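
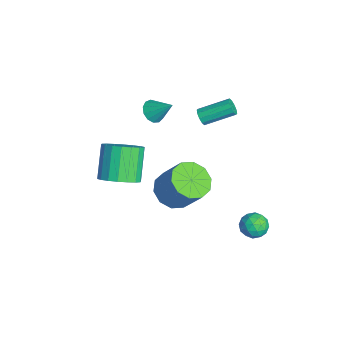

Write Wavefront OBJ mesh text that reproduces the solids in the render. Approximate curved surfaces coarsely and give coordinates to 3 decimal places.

v 2.277 -0.621 0.619
v 3.003 -1.419 0.584
v 3.849 -0.718 2.147
v 3.123 0.081 2.181
v 3.241 -0.909 0.226
v 4.087 -0.208 1.789
v 3.111 -0.288 0.018
v 3.957 0.413 1.581
v 2.662 0.206 0.04
v 3.508 0.907 1.602
v 2.066 0.384 0.282
v 2.912 1.085 1.845
v 1.551 0.178 0.653
v 2.397 0.879 2.216
v 1.313 -0.332 1.011
v 2.159 0.369 2.574
v 1.443 -0.953 1.219
v 2.289 -0.252 2.782
v 1.892 -1.447 1.198
v 2.738 -0.746 2.76
v 2.488 -1.625 0.955
v 3.334 -0.924 2.518
v -2.803 -0.652 1.982
v -2.455 -1.205 2.235
v -2.157 0.192 2.938
v -2.23 -1.053 1.948
v -2.187 -0.774 1.673
v -2.34 -0.456 1.495
v -2.64 -0.201 1.473
v -2.991 -0.089 1.612
v -3.283 -0.156 1.868
v -3.423 -0.38 2.161
v -3.366 -0.691 2.397
v -3.13 -0.99 2.501
v -2.79 -1.181 2.441
v 2.702 3.961 -2.32
v 3.292 3.768 -2.789
v 2.288 2.772 -2.351
v 2.878 2.579 -2.82
v 3.017 2.767 -2.077
v 3.272 3.501 -2.059
v 2.308 3.039 -3.081
v 2.563 3.773 -3.063
v 3.048 3.198 -3.26
v 3.486 3.029 -2.639
v 2.094 3.511 -2.501
v 2.532 3.342 -1.88
v 3.033 3.969 -2.552
v 2.547 2.571 -2.588
v 2.628 2.682 -2.151
v 2.975 2.568 -2.427
v 3.022 3.812 -2.123
v 3.369 3.698 -2.398
v 3.207 3.11 -1.98
v 2.211 2.842 -2.742
v 2.558 2.728 -3.017
v 2.605 3.972 -2.713
v 2.952 3.858 -2.989
v 2.373 3.43 -3.16
v 3.237 3.52 -3.104
v 2.993 2.821 -3.122
v 2.658 3.092 -3.276
v 2.809 3.523 -3.265
v 3.494 3.421 -2.74
v 3.251 2.722 -2.757
v 3.332 2.833 -2.321
v 3.483 3.264 -2.31
v 3.351 3.086 -3.016
v 2.329 3.818 -2.383
v 2.086 3.119 -2.4
v 2.097 3.276 -2.83
v 2.248 3.707 -2.819
v 2.587 3.719 -2.018
v 2.343 3.02 -2.036
v 2.771 3.017 -1.875
v 2.922 3.448 -1.864
v 2.229 3.454 -2.124
v 1.929 -3.177 1.583
v 2.734 -2.906 2.2
v 1.496 -2.492 3.634
v 0.691 -2.763 3.017
v 2.625 -2.503 1.989
v 1.386 -2.089 3.424
v 2.377 -2.234 1.698
v 1.139 -1.821 3.132
v 2.041 -2.152 1.384
v 0.803 -1.738 2.818
v 1.683 -2.273 1.109
v 0.444 -1.859 2.544
v 1.373 -2.573 0.928
v 0.135 -2.159 2.363
v 1.174 -2.992 0.877
v -0.065 -2.578 2.312
v 1.124 -3.448 0.966
v -0.114 -3.034 2.4
v 1.234 -3.851 1.176
v -0.005 -3.437 2.611
v 1.481 -4.119 1.468
v 0.243 -3.706 2.902
v 1.817 -4.202 1.782
v 0.579 -3.788 3.216
v 2.176 -4.081 2.056
v 0.937 -3.667 3.491
v 2.485 -3.781 2.237
v 1.247 -3.367 3.672
v 2.685 -3.362 2.288
v 1.446 -2.948 3.723
v -0.924 1.374 2.942
v -0.732 1.552 2.516
v -0.565 3.085 3.232
v -0.756 2.906 3.658
v -1.039 1.59 2.506
v -0.871 3.123 3.223
v -1.301 1.546 2.663
v -1.134 3.078 3.379
v -1.42 1.435 2.926
v -1.252 2.968 3.643
v -1.349 1.302 3.195
v -1.181 2.834 3.912
v -1.115 1.195 3.368
v -0.948 2.728 4.084
v -0.809 1.157 3.377
v -0.641 2.69 4.094
v -0.546 1.202 3.221
v -0.379 2.734 3.937
v -0.428 1.312 2.957
v -0.26 2.845 3.674
v -0.499 1.446 2.688
v -0.331 2.978 3.405
f 2 1 5
f 2 5 3
f 3 5 6
f 3 6 4
f 5 1 7
f 5 7 6
f 6 7 8
f 6 8 4
f 7 1 9
f 7 9 8
f 8 9 10
f 8 10 4
f 9 1 11
f 9 11 10
f 10 11 12
f 10 12 4
f 11 1 13
f 11 13 12
f 12 13 14
f 12 14 4
f 13 1 15
f 13 15 14
f 14 15 16
f 14 16 4
f 15 1 17
f 15 17 16
f 16 17 18
f 16 18 4
f 17 1 19
f 17 19 18
f 18 19 20
f 18 20 4
f 19 1 21
f 19 21 20
f 20 21 22
f 20 22 4
f 21 1 2
f 21 2 22
f 22 2 3
f 22 3 4
f 24 23 26
f 24 26 25
f 26 23 27
f 26 27 25
f 27 23 28
f 27 28 25
f 28 23 29
f 28 29 25
f 29 23 30
f 29 30 25
f 30 23 31
f 30 31 25
f 31 23 32
f 31 32 25
f 32 23 33
f 32 33 25
f 33 23 34
f 33 34 25
f 34 23 35
f 34 35 25
f 35 23 24
f 35 24 25
f 36 73 52
f 73 47 76
f 52 76 41
f 73 76 52
f 36 52 48
f 52 41 53
f 48 53 37
f 52 53 48
f 36 48 57
f 48 37 58
f 57 58 43
f 48 58 57
f 36 57 69
f 57 43 72
f 69 72 46
f 57 72 69
f 36 69 73
f 69 46 77
f 73 77 47
f 69 77 73
f 37 53 64
f 53 41 67
f 64 67 45
f 53 67 64
f 41 76 54
f 76 47 75
f 54 75 40
f 76 75 54
f 47 77 74
f 77 46 70
f 74 70 38
f 77 70 74
f 46 72 71
f 72 43 59
f 71 59 42
f 72 59 71
f 43 58 63
f 58 37 60
f 63 60 44
f 58 60 63
f 39 65 51
f 65 45 66
f 51 66 40
f 65 66 51
f 39 51 49
f 51 40 50
f 49 50 38
f 51 50 49
f 39 49 56
f 49 38 55
f 56 55 42
f 49 55 56
f 39 56 61
f 56 42 62
f 61 62 44
f 56 62 61
f 39 61 65
f 61 44 68
f 65 68 45
f 61 68 65
f 40 66 54
f 66 45 67
f 54 67 41
f 66 67 54
f 38 50 74
f 50 40 75
f 74 75 47
f 50 75 74
f 42 55 71
f 55 38 70
f 71 70 46
f 55 70 71
f 44 62 63
f 62 42 59
f 63 59 43
f 62 59 63
f 45 68 64
f 68 44 60
f 64 60 37
f 68 60 64
f 79 78 82
f 79 82 80
f 80 82 83
f 80 83 81
f 82 78 84
f 82 84 83
f 83 84 85
f 83 85 81
f 84 78 86
f 84 86 85
f 85 86 87
f 85 87 81
f 86 78 88
f 86 88 87
f 87 88 89
f 87 89 81
f 88 78 90
f 88 90 89
f 89 90 91
f 89 91 81
f 90 78 92
f 90 92 91
f 91 92 93
f 91 93 81
f 92 78 94
f 92 94 93
f 93 94 95
f 93 95 81
f 94 78 96
f 94 96 95
f 95 96 97
f 95 97 81
f 96 78 98
f 96 98 97
f 97 98 99
f 97 99 81
f 98 78 100
f 98 100 99
f 99 100 101
f 99 101 81
f 100 78 102
f 100 102 101
f 101 102 103
f 101 103 81
f 102 78 104
f 102 104 103
f 103 104 105
f 103 105 81
f 104 78 106
f 104 106 105
f 105 106 107
f 105 107 81
f 106 78 79
f 106 79 107
f 107 79 80
f 107 80 81
f 109 108 112
f 109 112 110
f 110 112 113
f 110 113 111
f 112 108 114
f 112 114 113
f 113 114 115
f 113 115 111
f 114 108 116
f 114 116 115
f 115 116 117
f 115 117 111
f 116 108 118
f 116 118 117
f 117 118 119
f 117 119 111
f 118 108 120
f 118 120 119
f 119 120 121
f 119 121 111
f 120 108 122
f 120 122 121
f 121 122 123
f 121 123 111
f 122 108 124
f 122 124 123
f 123 124 125
f 123 125 111
f 124 108 126
f 124 126 125
f 125 126 127
f 125 127 111
f 126 108 128
f 126 128 127
f 127 128 129
f 127 129 111
f 128 108 109
f 128 109 129
f 129 109 110
f 129 110 111



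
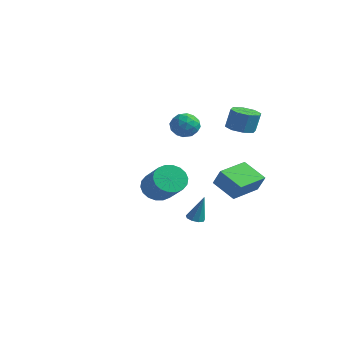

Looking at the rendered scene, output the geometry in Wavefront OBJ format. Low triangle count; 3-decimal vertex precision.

v 2.134 -3.637 -0.425
v 2.68 -3.749 -1.22
v 4.272 -4.294 -0.049
v 3.726 -4.183 0.745
v 2.745 -3.335 -1.116
v 4.337 -3.881 0.055
v 2.689 -2.981 -0.875
v 4.281 -3.527 0.296
v 2.524 -2.757 -0.545
v 4.116 -3.302 0.626
v 2.281 -2.707 -0.192
v 3.873 -3.253 0.979
v 2.009 -2.842 0.115
v 3.601 -3.387 1.286
v 1.762 -3.134 0.315
v 3.354 -3.679 1.486
v 1.588 -3.526 0.369
v 3.18 -4.071 1.54
v 1.523 -3.939 0.265
v 3.115 -4.485 1.436
v 1.579 -4.293 0.024
v 3.171 -4.839 1.195
v 1.744 -4.518 -0.306
v 3.336 -5.063 0.865
v 1.987 -4.567 -0.659
v 3.579 -5.113 0.512
v 2.259 -4.433 -0.966
v 3.851 -4.978 0.205
v 2.506 -4.141 -1.166
v 4.098 -4.686 0.005
v 3.001 1.148 -2.313
v 1.553 0.988 -1.456
v 2.891 3.137 -2.126
v 1.443 2.976 -1.269
v 3.637 1.084 -1.251
v 2.189 0.923 -0.394
v 3.527 3.072 -1.064
v 2.079 2.912 -0.207
v -3.381 4.002 1.1
v -2.447 3.874 1.182
v -3.613 2.526 1.438
v -2.679 2.398 1.52
v -3.143 2.921 2.158
v -3 3.832 1.95
v -3.06 2.568 0.67
v -2.917 3.479 0.462
v -2.249 2.987 0.917
v -2.3 3.206 1.836
v -3.76 3.194 0.784
v -3.811 3.413 1.703
v -2.894 4.067 1.112
v -3.166 2.333 1.508
v -3.439 2.64 1.883
v -2.89 2.565 1.932
v -3.219 4.043 1.563
v -2.67 3.968 1.611
v -3.079 3.408 2.184
v -3.39 2.432 1.009
v -2.841 2.357 1.057
v -3.17 3.835 0.688
v -2.621 3.76 0.737
v -2.981 2.992 0.436
v -2.228 3.471 1.004
v -2.364 2.604 1.202
v -2.589 2.703 0.703
v -2.504 3.239 0.58
v -2.258 3.599 1.544
v -2.394 2.732 1.743
v -2.667 3.039 2.118
v -2.583 3.575 1.995
v -2.142 3.078 1.388
v -3.666 3.668 0.877
v -3.802 2.801 1.076
v -3.477 2.825 0.625
v -3.393 3.361 0.502
v -3.696 3.796 1.418
v -3.832 2.929 1.616
v -3.556 3.161 2.04
v -3.471 3.697 1.917
v -3.918 3.322 1.232
v 1.851 2.778 2.307
v 2.578 2.283 2.282
v 2.776 2.507 3.567
v 2.049 3.002 3.593
v 2.703 2.931 2.149
v 2.901 3.155 3.435
v 2.329 3.49 2.109
v 2.527 3.714 3.395
v 1.675 3.631 2.185
v 1.873 3.856 3.471
v 1.124 3.273 2.333
v 1.322 3.497 3.618
v 0.999 2.625 2.465
v 1.197 2.849 3.751
v 1.373 2.066 2.505
v 1.571 2.29 3.791
v 2.027 1.924 2.429
v 2.225 2.149 3.715
v 0.993 0.195 -4.102
v 1.278 0.642 -4.248
v 1.427 0.465 -2.438
v 0.922 0.736 -4.171
v 0.6 0.577 -4.061
v 0.461 0.239 -3.97
v 0.572 -0.119 -3.941
v 0.879 -0.33 -3.987
v 1.24 -0.296 -4.087
v 1.486 -0.032 -4.193
v 1.501 0.339 -4.257
f 2 1 5
f 2 5 3
f 3 5 6
f 3 6 4
f 5 1 7
f 5 7 6
f 6 7 8
f 6 8 4
f 7 1 9
f 7 9 8
f 8 9 10
f 8 10 4
f 9 1 11
f 9 11 10
f 10 11 12
f 10 12 4
f 11 1 13
f 11 13 12
f 12 13 14
f 12 14 4
f 13 1 15
f 13 15 14
f 14 15 16
f 14 16 4
f 15 1 17
f 15 17 16
f 16 17 18
f 16 18 4
f 17 1 19
f 17 19 18
f 18 19 20
f 18 20 4
f 19 1 21
f 19 21 20
f 20 21 22
f 20 22 4
f 21 1 23
f 21 23 22
f 22 23 24
f 22 24 4
f 23 1 25
f 23 25 24
f 24 25 26
f 24 26 4
f 25 1 27
f 25 27 26
f 26 27 28
f 26 28 4
f 27 1 29
f 27 29 28
f 28 29 30
f 28 30 4
f 29 1 2
f 29 2 30
f 30 2 3
f 30 3 4
f 32 34 31
f 35 32 31
f 31 34 33
f 33 35 31
f 32 38 34
f 36 32 35
f 36 38 32
f 34 38 33
f 37 35 33
f 33 38 37
f 37 36 35
f 38 36 37
f 39 76 55
f 76 50 79
f 55 79 44
f 76 79 55
f 39 55 51
f 55 44 56
f 51 56 40
f 55 56 51
f 39 51 60
f 51 40 61
f 60 61 46
f 51 61 60
f 39 60 72
f 60 46 75
f 72 75 49
f 60 75 72
f 39 72 76
f 72 49 80
f 76 80 50
f 72 80 76
f 40 56 67
f 56 44 70
f 67 70 48
f 56 70 67
f 44 79 57
f 79 50 78
f 57 78 43
f 79 78 57
f 50 80 77
f 80 49 73
f 77 73 41
f 80 73 77
f 49 75 74
f 75 46 62
f 74 62 45
f 75 62 74
f 46 61 66
f 61 40 63
f 66 63 47
f 61 63 66
f 42 68 54
f 68 48 69
f 54 69 43
f 68 69 54
f 42 54 52
f 54 43 53
f 52 53 41
f 54 53 52
f 42 52 59
f 52 41 58
f 59 58 45
f 52 58 59
f 42 59 64
f 59 45 65
f 64 65 47
f 59 65 64
f 42 64 68
f 64 47 71
f 68 71 48
f 64 71 68
f 43 69 57
f 69 48 70
f 57 70 44
f 69 70 57
f 41 53 77
f 53 43 78
f 77 78 50
f 53 78 77
f 45 58 74
f 58 41 73
f 74 73 49
f 58 73 74
f 47 65 66
f 65 45 62
f 66 62 46
f 65 62 66
f 48 71 67
f 71 47 63
f 67 63 40
f 71 63 67
f 82 81 85
f 82 85 83
f 83 85 86
f 83 86 84
f 85 81 87
f 85 87 86
f 86 87 88
f 86 88 84
f 87 81 89
f 87 89 88
f 88 89 90
f 88 90 84
f 89 81 91
f 89 91 90
f 90 91 92
f 90 92 84
f 91 81 93
f 91 93 92
f 92 93 94
f 92 94 84
f 93 81 95
f 93 95 94
f 94 95 96
f 94 96 84
f 95 81 97
f 95 97 96
f 96 97 98
f 96 98 84
f 97 81 82
f 97 82 98
f 98 82 83
f 98 83 84
f 100 99 102
f 100 102 101
f 102 99 103
f 102 103 101
f 103 99 104
f 103 104 101
f 104 99 105
f 104 105 101
f 105 99 106
f 105 106 101
f 106 99 107
f 106 107 101
f 107 99 108
f 107 108 101
f 108 99 109
f 108 109 101
f 109 99 100
f 109 100 101



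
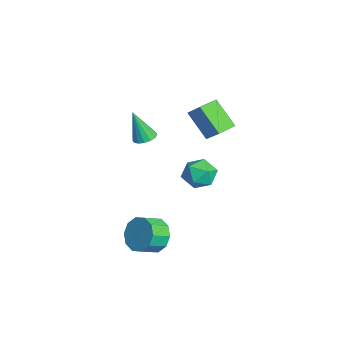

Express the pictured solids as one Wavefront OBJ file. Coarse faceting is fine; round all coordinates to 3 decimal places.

v 3.153 -2.839 -3.06
v 3.994 -2.847 -3.753
v 4.429 -3.79 -3.213
v 3.587 -3.781 -2.52
v 4.164 -2.466 -3.224
v 4.599 -3.409 -2.684
v 3.948 -2.228 -2.632
v 4.382 -3.17 -2.093
v 3.428 -2.222 -2.204
v 3.862 -3.165 -1.664
v 2.803 -2.452 -2.102
v 3.237 -3.395 -1.563
v 2.311 -2.83 -2.367
v 2.746 -3.773 -1.827
v 2.141 -3.211 -2.896
v 2.576 -4.154 -2.356
v 2.358 -3.45 -3.487
v 2.792 -4.392 -2.948
v 2.878 -3.455 -3.916
v 3.312 -4.398 -3.376
v 3.503 -3.225 -4.017
v 3.937 -4.168 -3.478
v -0.006 0.629 -1.559
v 0.959 0.526 -1.182
v -0.579 -0.426 -0.378
v 0.386 -0.529 -0.001
v -0.12 0.375 0.102
v 0.234 1.027 -0.627
v 0.146 -0.927 -0.933
v 0.5 -0.275 -1.662
v 1.053 -0.435 -0.795
v 0.889 0.369 -0.156
v -0.509 -0.269 -1.404
v -0.673 0.535 -0.765
v -2.165 0.753 2.923
v -1.217 1.227 3.912
v -1.07 1.537 1.498
v -0.122 2.011 2.488
v -1.578 -0.231 2.832
v -0.63 0.243 3.822
v -0.483 0.553 1.408
v 0.465 1.027 2.397
v -3.441 -2.182 -0.088
v -2.758 -2.331 -0.044
v -3.699 -2.798 1.828
v -2.786 -1.986 0.063
v -2.989 -1.693 0.13
v -3.313 -1.532 0.138
v -3.672 -1.544 0.086
v -3.968 -1.727 -0.013
v -4.123 -2.033 -0.132
v -4.096 -2.378 -0.24
v -3.892 -2.67 -0.306
v -3.568 -2.832 -0.315
v -3.21 -2.819 -0.262
v -2.913 -2.636 -0.163
f 2 1 5
f 2 5 3
f 3 5 6
f 3 6 4
f 5 1 7
f 5 7 6
f 6 7 8
f 6 8 4
f 7 1 9
f 7 9 8
f 8 9 10
f 8 10 4
f 9 1 11
f 9 11 10
f 10 11 12
f 10 12 4
f 11 1 13
f 11 13 12
f 12 13 14
f 12 14 4
f 13 1 15
f 13 15 14
f 14 15 16
f 14 16 4
f 15 1 17
f 15 17 16
f 16 17 18
f 16 18 4
f 17 1 19
f 17 19 18
f 18 19 20
f 18 20 4
f 19 1 21
f 19 21 20
f 20 21 22
f 20 22 4
f 21 1 2
f 21 2 22
f 22 2 3
f 22 3 4
f 23 34 28
f 23 28 24
f 23 24 30
f 23 30 33
f 23 33 34
f 24 28 32
f 28 34 27
f 34 33 25
f 33 30 29
f 30 24 31
f 26 32 27
f 26 27 25
f 26 25 29
f 26 29 31
f 26 31 32
f 27 32 28
f 25 27 34
f 29 25 33
f 31 29 30
f 32 31 24
f 36 38 35
f 39 36 35
f 35 38 37
f 37 39 35
f 36 42 38
f 40 36 39
f 40 42 36
f 38 42 37
f 41 39 37
f 37 42 41
f 41 40 39
f 42 40 41
f 44 43 46
f 44 46 45
f 46 43 47
f 46 47 45
f 47 43 48
f 47 48 45
f 48 43 49
f 48 49 45
f 49 43 50
f 49 50 45
f 50 43 51
f 50 51 45
f 51 43 52
f 51 52 45
f 52 43 53
f 52 53 45
f 53 43 54
f 53 54 45
f 54 43 55
f 54 55 45
f 55 43 56
f 55 56 45
f 56 43 44
f 56 44 45



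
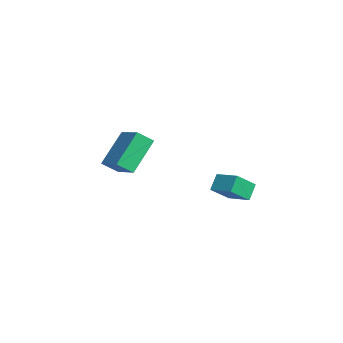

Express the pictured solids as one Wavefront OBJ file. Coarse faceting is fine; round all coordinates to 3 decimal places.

v 3.287 0.028 -3.512
v 2.852 0.487 -2.817
v 3.002 1.014 -4.342
v 2.567 1.473 -3.646
v 4.353 0.587 -3.214
v 3.918 1.046 -2.518
v 4.068 1.573 -4.043
v 3.633 2.032 -3.348
v -3.173 -1.225 -3.084
v -3.246 -2.011 -2.454
v -1.747 -0.915 -2.533
v -1.819 -1.701 -1.903
v -2.321 -2.499 -4.577
v -2.393 -3.285 -3.947
v -0.894 -2.189 -4.026
v -0.967 -2.975 -3.396
f 2 4 1
f 5 2 1
f 1 4 3
f 3 5 1
f 2 8 4
f 6 2 5
f 6 8 2
f 4 8 3
f 7 5 3
f 3 8 7
f 7 6 5
f 8 6 7
f 10 12 9
f 13 10 9
f 9 12 11
f 11 13 9
f 10 16 12
f 14 10 13
f 14 16 10
f 12 16 11
f 15 13 11
f 11 16 15
f 15 14 13
f 16 14 15



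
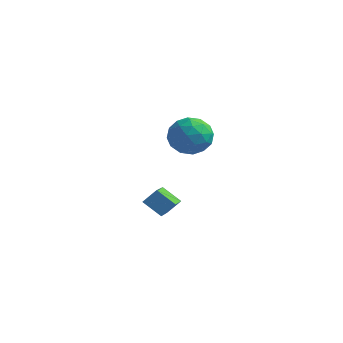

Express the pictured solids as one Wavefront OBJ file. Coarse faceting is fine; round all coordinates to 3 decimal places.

v 1.663 -4.501 1.378
v 0.721 -4.677 2.117
v 0.778 -2.774 0.66
v -0.164 -2.949 1.398
v 2.104 -3.991 2.062
v 1.162 -4.166 2.8
v 1.219 -2.263 1.343
v 0.277 -2.439 2.082
v -2.539 2.531 3.476
v -1.863 2.79 2.455
v -0.897 1.75 4.365
v -0.221 2.009 3.344
v -0.646 2.938 4.066
v -1.661 3.422 3.516
v -1.099 1.118 3.304
v -2.114 1.602 2.754
v -0.973 1.917 2.349
v -0.693 3.042 2.82
v -2.067 1.498 4
v -1.787 2.623 4.471
v -2.345 2.73 2.887
v -0.415 1.81 3.933
v -0.664 2.357 4.357
v -0.267 2.509 3.757
v -2.226 3.101 3.511
v -1.829 3.253 2.911
v -1.113 3.34 3.858
v -0.931 1.287 3.909
v -0.534 1.439 3.309
v -2.493 2.031 3.063
v -2.096 2.183 2.463
v -1.647 1.2 2.962
v -1.425 2.369 2.225
v -0.46 1.909 2.747
v -0.976 1.386 2.724
v -1.573 1.67 2.401
v -1.26 3.03 2.502
v -0.295 2.57 3.024
v -0.545 3.117 3.449
v -1.141 3.401 3.126
v -0.737 2.516 2.439
v -2.465 1.97 3.796
v -1.5 1.51 4.318
v -1.619 1.139 3.694
v -2.215 1.423 3.371
v -2.3 2.631 4.073
v -1.335 2.171 4.595
v -1.187 2.87 4.419
v -1.784 3.154 4.096
v -2.023 2.024 4.381
f 2 4 1
f 5 2 1
f 1 4 3
f 3 5 1
f 2 8 4
f 6 2 5
f 6 8 2
f 4 8 3
f 7 5 3
f 3 8 7
f 7 6 5
f 8 6 7
f 9 46 25
f 46 20 49
f 25 49 14
f 46 49 25
f 9 25 21
f 25 14 26
f 21 26 10
f 25 26 21
f 9 21 30
f 21 10 31
f 30 31 16
f 21 31 30
f 9 30 42
f 30 16 45
f 42 45 19
f 30 45 42
f 9 42 46
f 42 19 50
f 46 50 20
f 42 50 46
f 10 26 37
f 26 14 40
f 37 40 18
f 26 40 37
f 14 49 27
f 49 20 48
f 27 48 13
f 49 48 27
f 20 50 47
f 50 19 43
f 47 43 11
f 50 43 47
f 19 45 44
f 45 16 32
f 44 32 15
f 45 32 44
f 16 31 36
f 31 10 33
f 36 33 17
f 31 33 36
f 12 38 24
f 38 18 39
f 24 39 13
f 38 39 24
f 12 24 22
f 24 13 23
f 22 23 11
f 24 23 22
f 12 22 29
f 22 11 28
f 29 28 15
f 22 28 29
f 12 29 34
f 29 15 35
f 34 35 17
f 29 35 34
f 12 34 38
f 34 17 41
f 38 41 18
f 34 41 38
f 13 39 27
f 39 18 40
f 27 40 14
f 39 40 27
f 11 23 47
f 23 13 48
f 47 48 20
f 23 48 47
f 15 28 44
f 28 11 43
f 44 43 19
f 28 43 44
f 17 35 36
f 35 15 32
f 36 32 16
f 35 32 36
f 18 41 37
f 41 17 33
f 37 33 10
f 41 33 37



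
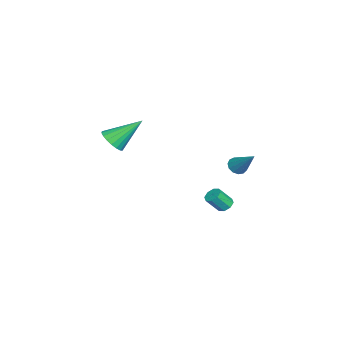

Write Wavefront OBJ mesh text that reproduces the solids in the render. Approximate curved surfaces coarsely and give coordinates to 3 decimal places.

v 2.276 2.367 3.119
v 2.675 2.45 2.764
v 3.124 3.253 4.281
v 2.48 2.682 2.73
v 2.22 2.813 2.819
v 1.978 2.803 3.004
v 1.831 2.654 3.224
v 1.825 2.414 3.412
v 1.962 2.16 3.506
v 2.199 1.971 3.477
v 2.46 1.908 3.335
v 2.663 1.99 3.124
v 2.743 2.193 2.911
v -2.116 -4.538 2.091
v -1.657 -4.914 2.657
v -2.564 -3.042 3.449
v -1.418 -4.693 2.493
v -1.317 -4.442 2.248
v -1.374 -4.209 1.973
v -1.578 -4.041 1.721
v -1.889 -3.972 1.543
v -2.244 -4.015 1.472
v -2.574 -4.162 1.525
v -2.814 -4.383 1.689
v -2.915 -4.635 1.933
v -2.857 -4.867 2.209
v -2.653 -5.035 2.461
v -2.343 -5.104 2.639
v -1.987 -5.061 2.709
v 0.479 1.615 -0.695
v 0.883 1.902 -0.626
v 1.184 1.271 0.224
v 0.781 0.985 0.155
v 0.58 2.025 -0.427
v 0.882 1.395 0.423
v 0.218 1.908 -0.385
v 0.52 1.278 0.465
v 0.009 1.62 -0.525
v 0.31 0.99 0.325
v 0.076 1.329 -0.764
v 0.377 0.698 0.086
v 0.378 1.205 -0.963
v 0.68 0.575 -0.113
v 0.74 1.322 -1.005
v 1.042 0.692 -0.155
v 0.95 1.61 -0.865
v 1.251 0.98 -0.015
f 2 1 4
f 2 4 3
f 4 1 5
f 4 5 3
f 5 1 6
f 5 6 3
f 6 1 7
f 6 7 3
f 7 1 8
f 7 8 3
f 8 1 9
f 8 9 3
f 9 1 10
f 9 10 3
f 10 1 11
f 10 11 3
f 11 1 12
f 11 12 3
f 12 1 13
f 12 13 3
f 13 1 2
f 13 2 3
f 15 14 17
f 15 17 16
f 17 14 18
f 17 18 16
f 18 14 19
f 18 19 16
f 19 14 20
f 19 20 16
f 20 14 21
f 20 21 16
f 21 14 22
f 21 22 16
f 22 14 23
f 22 23 16
f 23 14 24
f 23 24 16
f 24 14 25
f 24 25 16
f 25 14 26
f 25 26 16
f 26 14 27
f 26 27 16
f 27 14 28
f 27 28 16
f 28 14 29
f 28 29 16
f 29 14 15
f 29 15 16
f 31 30 34
f 31 34 32
f 32 34 35
f 32 35 33
f 34 30 36
f 34 36 35
f 35 36 37
f 35 37 33
f 36 30 38
f 36 38 37
f 37 38 39
f 37 39 33
f 38 30 40
f 38 40 39
f 39 40 41
f 39 41 33
f 40 30 42
f 40 42 41
f 41 42 43
f 41 43 33
f 42 30 44
f 42 44 43
f 43 44 45
f 43 45 33
f 44 30 46
f 44 46 45
f 45 46 47
f 45 47 33
f 46 30 31
f 46 31 47
f 47 31 32
f 47 32 33



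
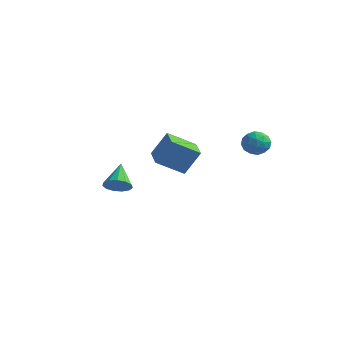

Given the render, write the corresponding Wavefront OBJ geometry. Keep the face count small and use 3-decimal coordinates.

v 3.028 1.163 1.644
v 3.495 1.154 2.227
v 2.425 0.226 2.113
v 2.892 0.217 2.696
v 2.411 0.782 2.611
v 2.784 1.361 2.322
v 3.136 0.019 2.018
v 3.509 0.598 1.729
v 3.562 0.447 2.458
v 3.114 0.919 2.824
v 2.806 0.461 1.516
v 2.358 0.933 1.882
v 3.314 1.24 1.895
v 2.606 0.14 2.445
v 2.323 0.472 2.396
v 2.598 0.466 2.738
v 2.896 1.362 1.95
v 3.171 1.357 2.293
v 2.534 1.139 2.518
v 2.749 0.023 2.047
v 3.024 0.018 2.39
v 3.322 0.914 1.602
v 3.597 0.908 1.944
v 3.386 0.241 1.822
v 3.628 0.82 2.373
v 3.274 0.269 2.648
v 3.417 0.153 2.25
v 3.636 0.493 2.08
v 3.365 1.097 2.588
v 3.011 0.547 2.864
v 2.728 0.879 2.814
v 2.947 1.219 2.644
v 3.404 0.682 2.724
v 2.909 0.833 1.476
v 2.555 0.283 1.752
v 2.973 0.161 1.696
v 3.192 0.501 1.526
v 2.646 1.111 1.692
v 2.292 0.56 1.967
v 2.284 0.887 2.26
v 2.503 1.227 2.09
v 2.516 0.698 1.616
v -3.644 -1.543 -1.755
v -2.962 -1.313 -1.546
v -4.296 -0.477 -0.805
v -3.069 -1.079 -1.881
v -3.358 -0.993 -2.177
v -3.738 -1.081 -2.338
v -4.089 -1.316 -2.315
v -4.298 -1.624 -2.114
v -4.299 -1.905 -1.798
v -4.093 -2.072 -1.47
v -3.744 -2.071 -1.231
v -3.363 -1.902 -1.159
v -3.071 -1.619 -1.277
v 1.385 -2.734 0.95
v 0.443 -3.706 1.765
v 0.359 -1.768 0.916
v -0.583 -2.74 1.731
v 1.883 -2.16 2.209
v 0.941 -3.132 3.024
v 0.857 -1.194 2.175
v -0.085 -2.166 2.99
f 1 38 17
f 38 12 41
f 17 41 6
f 38 41 17
f 1 17 13
f 17 6 18
f 13 18 2
f 17 18 13
f 1 13 22
f 13 2 23
f 22 23 8
f 13 23 22
f 1 22 34
f 22 8 37
f 34 37 11
f 22 37 34
f 1 34 38
f 34 11 42
f 38 42 12
f 34 42 38
f 2 18 29
f 18 6 32
f 29 32 10
f 18 32 29
f 6 41 19
f 41 12 40
f 19 40 5
f 41 40 19
f 12 42 39
f 42 11 35
f 39 35 3
f 42 35 39
f 11 37 36
f 37 8 24
f 36 24 7
f 37 24 36
f 8 23 28
f 23 2 25
f 28 25 9
f 23 25 28
f 4 30 16
f 30 10 31
f 16 31 5
f 30 31 16
f 4 16 14
f 16 5 15
f 14 15 3
f 16 15 14
f 4 14 21
f 14 3 20
f 21 20 7
f 14 20 21
f 4 21 26
f 21 7 27
f 26 27 9
f 21 27 26
f 4 26 30
f 26 9 33
f 30 33 10
f 26 33 30
f 5 31 19
f 31 10 32
f 19 32 6
f 31 32 19
f 3 15 39
f 15 5 40
f 39 40 12
f 15 40 39
f 7 20 36
f 20 3 35
f 36 35 11
f 20 35 36
f 9 27 28
f 27 7 24
f 28 24 8
f 27 24 28
f 10 33 29
f 33 9 25
f 29 25 2
f 33 25 29
f 44 43 46
f 44 46 45
f 46 43 47
f 46 47 45
f 47 43 48
f 47 48 45
f 48 43 49
f 48 49 45
f 49 43 50
f 49 50 45
f 50 43 51
f 50 51 45
f 51 43 52
f 51 52 45
f 52 43 53
f 52 53 45
f 53 43 54
f 53 54 45
f 54 43 55
f 54 55 45
f 55 43 44
f 55 44 45
f 57 59 56
f 60 57 56
f 56 59 58
f 58 60 56
f 57 63 59
f 61 57 60
f 61 63 57
f 59 63 58
f 62 60 58
f 58 63 62
f 62 61 60
f 63 61 62



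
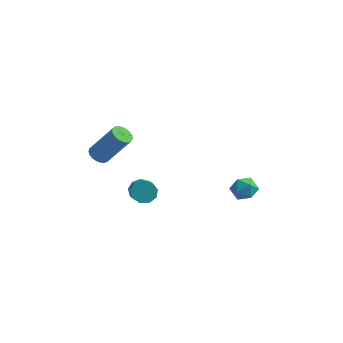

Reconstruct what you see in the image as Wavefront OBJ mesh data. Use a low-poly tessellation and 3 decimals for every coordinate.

v -1.593 -2.606 2.773
v -1.133 -2.405 2.427
v 0.093 -2.153 4.2
v -0.367 -2.354 4.547
v -1.255 -2.19 2.481
v -0.03 -1.938 4.255
v -1.437 -2.047 2.586
v -0.212 -1.795 4.359
v -1.645 -2 2.723
v -0.42 -1.748 4.497
v -1.844 -2.059 2.869
v -0.619 -1.807 4.643
v -2 -2.212 2.999
v -0.775 -1.96 4.772
v -2.085 -2.433 3.089
v -0.86 -2.181 4.862
v -2.085 -2.684 3.125
v -0.86 -2.432 4.898
v -2 -2.921 3.1
v -0.775 -2.67 4.873
v -1.845 -3.105 3.018
v -0.619 -2.853 4.792
v -1.646 -3.201 2.895
v -0.42 -2.95 4.668
v -1.437 -3.195 2.75
v -0.212 -2.943 4.523
v -1.256 -3.087 2.609
v -0.031 -2.835 4.382
v -1.133 -2.896 2.497
v 0.092 -2.644 4.27
v -1.089 -2.655 2.432
v 0.136 -2.403 4.206
v -1.445 1.892 -3.181
v -0.807 2.049 -3.499
v -0.077 0.905 -2.597
v -0.715 0.748 -2.279
v -0.869 2.331 -3.091
v -0.138 1.186 -2.19
v -1.2 2.408 -2.726
v -0.469 1.263 -1.824
v -1.646 2.243 -2.573
v -0.915 1.098 -1.671
v -1.998 1.914 -2.705
v -1.267 0.77 -1.803
v -2.092 1.575 -3.059
v -1.361 0.431 -2.158
v -1.883 1.385 -3.471
v -1.152 0.24 -2.569
v -1.469 1.431 -3.746
v -0.738 0.287 -2.845
v -1.045 1.694 -3.758
v -0.314 0.549 -2.856
v 3.25 3.992 -2.275
v 3.93 4.231 -2.689
v 3.75 2.749 -2.171
v 4.43 2.988 -2.585
v 4.29 3.273 -1.818
v 3.981 4.041 -1.882
v 3.699 2.939 -2.978
v 3.39 3.707 -3.042
v 4.207 3.58 -3.124
v 4.572 3.786 -2.406
v 3.108 3.194 -2.454
v 3.473 3.4 -1.736
f 2 1 5
f 2 5 3
f 3 5 6
f 3 6 4
f 5 1 7
f 5 7 6
f 6 7 8
f 6 8 4
f 7 1 9
f 7 9 8
f 8 9 10
f 8 10 4
f 9 1 11
f 9 11 10
f 10 11 12
f 10 12 4
f 11 1 13
f 11 13 12
f 12 13 14
f 12 14 4
f 13 1 15
f 13 15 14
f 14 15 16
f 14 16 4
f 15 1 17
f 15 17 16
f 16 17 18
f 16 18 4
f 17 1 19
f 17 19 18
f 18 19 20
f 18 20 4
f 19 1 21
f 19 21 20
f 20 21 22
f 20 22 4
f 21 1 23
f 21 23 22
f 22 23 24
f 22 24 4
f 23 1 25
f 23 25 24
f 24 25 26
f 24 26 4
f 25 1 27
f 25 27 26
f 26 27 28
f 26 28 4
f 27 1 29
f 27 29 28
f 28 29 30
f 28 30 4
f 29 1 31
f 29 31 30
f 30 31 32
f 30 32 4
f 31 1 2
f 31 2 32
f 32 2 3
f 32 3 4
f 34 33 37
f 34 37 35
f 35 37 38
f 35 38 36
f 37 33 39
f 37 39 38
f 38 39 40
f 38 40 36
f 39 33 41
f 39 41 40
f 40 41 42
f 40 42 36
f 41 33 43
f 41 43 42
f 42 43 44
f 42 44 36
f 43 33 45
f 43 45 44
f 44 45 46
f 44 46 36
f 45 33 47
f 45 47 46
f 46 47 48
f 46 48 36
f 47 33 49
f 47 49 48
f 48 49 50
f 48 50 36
f 49 33 51
f 49 51 50
f 50 51 52
f 50 52 36
f 51 33 34
f 51 34 52
f 52 34 35
f 52 35 36
f 53 64 58
f 53 58 54
f 53 54 60
f 53 60 63
f 53 63 64
f 54 58 62
f 58 64 57
f 64 63 55
f 63 60 59
f 60 54 61
f 56 62 57
f 56 57 55
f 56 55 59
f 56 59 61
f 56 61 62
f 57 62 58
f 55 57 64
f 59 55 63
f 61 59 60
f 62 61 54



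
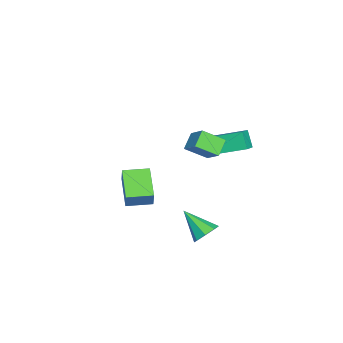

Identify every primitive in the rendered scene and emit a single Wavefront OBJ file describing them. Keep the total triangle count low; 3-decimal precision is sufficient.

v -2.538 -3.987 -2.7
v -2.048 -3.814 -1.652
v -3.064 -2.636 -2.678
v -2.574 -2.463 -1.63
v -0.906 -3.337 -3.57
v -0.416 -3.164 -2.522
v -1.432 -1.986 -3.548
v -0.942 -1.813 -2.5
v 1.934 0.47 3.426
v 1.121 0.627 4.038
v 1.618 1.566 2.723
v 0.804 1.724 3.335
v 2.676 1.196 4.225
v 1.862 1.354 4.837
v 2.359 2.293 3.522
v 1.546 2.45 4.134
v -1.108 0.66 2.198
v -1.173 2.704 2.983
v -1.863 0.771 1.847
v -1.928 2.815 2.632
v -0.632 1.025 1.288
v -0.697 3.069 2.073
v -1.387 1.136 0.937
v -1.452 3.18 1.722
v 2.409 1.736 -2.367
v 3.046 1.815 -1.925
v 1.811 0.424 -1.273
v 2.599 2.168 -1.746
v 2.04 2.268 -1.931
v 1.697 2.056 -2.372
v 1.771 1.657 -2.81
v 2.218 1.304 -2.989
v 2.777 1.204 -2.803
v 3.12 1.416 -2.363
f 2 4 1
f 5 2 1
f 1 4 3
f 3 5 1
f 2 8 4
f 6 2 5
f 6 8 2
f 4 8 3
f 7 5 3
f 3 8 7
f 7 6 5
f 8 6 7
f 10 12 9
f 13 10 9
f 9 12 11
f 11 13 9
f 10 16 12
f 14 10 13
f 14 16 10
f 12 16 11
f 15 13 11
f 11 16 15
f 15 14 13
f 16 14 15
f 18 20 17
f 21 18 17
f 17 20 19
f 19 21 17
f 18 24 20
f 22 18 21
f 22 24 18
f 20 24 19
f 23 21 19
f 19 24 23
f 23 22 21
f 24 22 23
f 26 25 28
f 26 28 27
f 28 25 29
f 28 29 27
f 29 25 30
f 29 30 27
f 30 25 31
f 30 31 27
f 31 25 32
f 31 32 27
f 32 25 33
f 32 33 27
f 33 25 34
f 33 34 27
f 34 25 26
f 34 26 27



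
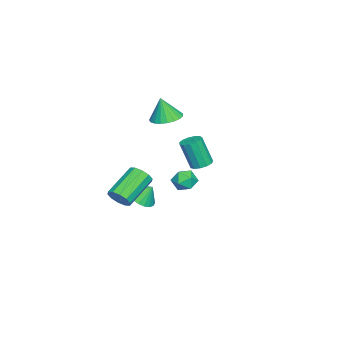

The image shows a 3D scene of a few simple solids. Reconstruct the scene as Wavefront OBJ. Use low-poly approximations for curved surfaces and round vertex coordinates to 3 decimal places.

v -4.548 -0.761 -2.762
v -3.976 -0.122 -2.672
v -3.524 -1.698 -2.628
v -2.952 -1.059 -2.538
v -3.532 -1.208 -1.918
v -4.165 -0.629 -2.001
v -3.335 -1.191 -3.299
v -3.968 -0.612 -3.382
v -3.226 -0.388 -3.004
v -3.348 -0.399 -2.151
v -4.152 -1.421 -3.149
v -4.274 -1.432 -2.296
v 4.025 -2.427 -0.213
v 4.452 -1.855 0.077
v 2.722 -1.122 1.182
v 2.295 -1.693 0.893
v 4.257 -1.702 -0.33
v 2.528 -0.968 0.775
v 3.974 -1.826 -0.691
v 2.244 -1.092 0.414
v 3.71 -2.179 -0.87
v 1.98 -1.446 0.235
v 3.566 -2.627 -0.798
v 1.836 -1.893 0.308
v 3.598 -2.998 -0.502
v 1.868 -2.265 0.603
v 3.792 -3.152 -0.095
v 2.063 -2.418 1.01
v 4.076 -3.028 0.266
v 2.346 -2.294 1.371
v 4.34 -2.674 0.445
v 2.61 -1.941 1.55
v 4.484 -2.227 0.372
v 2.754 -1.493 1.478
v 2.208 1.722 2.169
v 2.679 2.157 2.324
v 2.682 1.534 4.066
v 2.212 1.098 3.911
v 2.354 2.328 2.386
v 2.358 1.705 4.127
v 1.983 2.305 2.378
v 1.986 1.682 4.12
v 1.683 2.098 2.305
v 1.687 1.475 4.047
v 1.55 1.771 2.188
v 1.554 1.148 3.93
v 1.626 1.428 2.065
v 1.63 0.805 3.807
v 1.887 1.178 1.975
v 1.89 0.555 3.717
v 2.25 1.101 1.947
v 2.253 0.478 3.689
v 2.599 1.221 1.989
v 2.603 0.598 3.731
v 2.825 1.5 2.088
v 2.828 0.877 3.83
v 2.854 1.849 2.213
v 2.858 1.226 3.955
v 0.038 -2.399 -2.161
v 0.859 -1.974 -2.486
v 0.022 -1.721 -1.319
v 0.571 -1.753 -2.67
v 0.19 -1.643 -2.766
v -0.217 -1.664 -2.757
v -0.58 -1.812 -2.645
v -0.836 -2.061 -2.449
v -0.941 -2.369 -2.203
v -0.876 -2.682 -1.95
v -0.654 -2.946 -1.733
v -0.312 -3.115 -1.591
v 0.091 -3.16 -1.546
v 0.484 -3.074 -1.608
v 0.8 -2.871 -1.766
v 0.985 -2.586 -1.991
v 1.006 -2.269 -2.246
v -3.937 -2.071 2.328
v -3.039 -2.515 2.202
v -3.883 -2.409 3.892
v -2.929 -2.118 2.283
v -2.994 -1.713 2.373
v -3.222 -1.37 2.455
v -3.573 -1.148 2.515
v -3.987 -1.086 2.543
v -4.393 -1.194 2.534
v -4.72 -1.454 2.489
v -4.911 -1.82 2.416
v -4.934 -2.23 2.329
v -4.785 -2.613 2.241
v -4.489 -2.902 2.168
v -4.097 -3.047 2.123
v -3.678 -3.024 2.114
v -3.304 -2.836 2.142
f 1 12 6
f 1 6 2
f 1 2 8
f 1 8 11
f 1 11 12
f 2 6 10
f 6 12 5
f 12 11 3
f 11 8 7
f 8 2 9
f 4 10 5
f 4 5 3
f 4 3 7
f 4 7 9
f 4 9 10
f 5 10 6
f 3 5 12
f 7 3 11
f 9 7 8
f 10 9 2
f 14 13 17
f 14 17 15
f 15 17 18
f 15 18 16
f 17 13 19
f 17 19 18
f 18 19 20
f 18 20 16
f 19 13 21
f 19 21 20
f 20 21 22
f 20 22 16
f 21 13 23
f 21 23 22
f 22 23 24
f 22 24 16
f 23 13 25
f 23 25 24
f 24 25 26
f 24 26 16
f 25 13 27
f 25 27 26
f 26 27 28
f 26 28 16
f 27 13 29
f 27 29 28
f 28 29 30
f 28 30 16
f 29 13 31
f 29 31 30
f 30 31 32
f 30 32 16
f 31 13 33
f 31 33 32
f 32 33 34
f 32 34 16
f 33 13 14
f 33 14 34
f 34 14 15
f 34 15 16
f 36 35 39
f 36 39 37
f 37 39 40
f 37 40 38
f 39 35 41
f 39 41 40
f 40 41 42
f 40 42 38
f 41 35 43
f 41 43 42
f 42 43 44
f 42 44 38
f 43 35 45
f 43 45 44
f 44 45 46
f 44 46 38
f 45 35 47
f 45 47 46
f 46 47 48
f 46 48 38
f 47 35 49
f 47 49 48
f 48 49 50
f 48 50 38
f 49 35 51
f 49 51 50
f 50 51 52
f 50 52 38
f 51 35 53
f 51 53 52
f 52 53 54
f 52 54 38
f 53 35 55
f 53 55 54
f 54 55 56
f 54 56 38
f 55 35 57
f 55 57 56
f 56 57 58
f 56 58 38
f 57 35 36
f 57 36 58
f 58 36 37
f 58 37 38
f 60 59 62
f 60 62 61
f 62 59 63
f 62 63 61
f 63 59 64
f 63 64 61
f 64 59 65
f 64 65 61
f 65 59 66
f 65 66 61
f 66 59 67
f 66 67 61
f 67 59 68
f 67 68 61
f 68 59 69
f 68 69 61
f 69 59 70
f 69 70 61
f 70 59 71
f 70 71 61
f 71 59 72
f 71 72 61
f 72 59 73
f 72 73 61
f 73 59 74
f 73 74 61
f 74 59 75
f 74 75 61
f 75 59 60
f 75 60 61
f 77 76 79
f 77 79 78
f 79 76 80
f 79 80 78
f 80 76 81
f 80 81 78
f 81 76 82
f 81 82 78
f 82 76 83
f 82 83 78
f 83 76 84
f 83 84 78
f 84 76 85
f 84 85 78
f 85 76 86
f 85 86 78
f 86 76 87
f 86 87 78
f 87 76 88
f 87 88 78
f 88 76 89
f 88 89 78
f 89 76 90
f 89 90 78
f 90 76 91
f 90 91 78
f 91 76 92
f 91 92 78
f 92 76 77
f 92 77 78



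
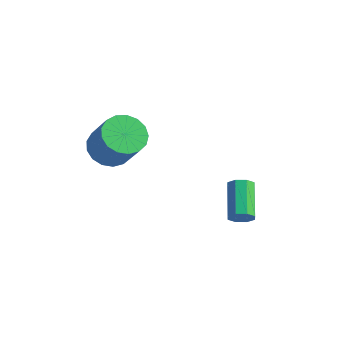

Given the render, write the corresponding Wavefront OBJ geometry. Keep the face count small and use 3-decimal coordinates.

v 1.134 1.081 -3.973
v 1.455 1.012 -3.484
v 0.528 2.27 -2.697
v 0.206 2.339 -3.187
v 1.632 1.318 -3.765
v 0.705 2.576 -2.978
v 1.517 1.485 -4.168
v 0.59 2.743 -3.382
v 1.177 1.415 -4.457
v 0.25 2.674 -3.671
v 0.812 1.15 -4.463
v -0.115 2.408 -3.676
v 0.635 0.844 -4.182
v -0.292 2.102 -3.395
v 0.75 0.677 -3.778
v -0.177 1.935 -2.992
v 1.09 0.746 -3.489
v 0.163 2.005 -2.703
v -3.313 -1.699 0.115
v -2.53 -1.364 -0.35
v -1.504 -1.666 1.16
v -2.287 -2.001 1.625
v -2.712 -0.986 -0.151
v -1.686 -1.288 1.359
v -3.031 -0.771 0.109
v -2.005 -1.073 1.618
v -3.414 -0.769 0.37
v -2.388 -1.071 1.88
v -3.775 -0.979 0.573
v -2.749 -1.281 2.083
v -4.03 -1.355 0.671
v -3.004 -1.657 2.181
v -4.12 -1.809 0.642
v -3.094 -2.111 2.151
v -4.026 -2.238 0.492
v -3 -2.54 2.001
v -3.768 -2.544 0.256
v -2.742 -2.846 1.765
v -3.406 -2.656 -0.013
v -2.38 -2.958 1.497
v -3.023 -2.549 -0.252
v -1.997 -2.851 1.258
v -2.706 -2.247 -0.407
v -1.68 -2.549 1.103
v -2.528 -1.819 -0.442
v -1.502 -2.121 1.067
f 2 1 5
f 2 5 3
f 3 5 6
f 3 6 4
f 5 1 7
f 5 7 6
f 6 7 8
f 6 8 4
f 7 1 9
f 7 9 8
f 8 9 10
f 8 10 4
f 9 1 11
f 9 11 10
f 10 11 12
f 10 12 4
f 11 1 13
f 11 13 12
f 12 13 14
f 12 14 4
f 13 1 15
f 13 15 14
f 14 15 16
f 14 16 4
f 15 1 17
f 15 17 16
f 16 17 18
f 16 18 4
f 17 1 2
f 17 2 18
f 18 2 3
f 18 3 4
f 20 19 23
f 20 23 21
f 21 23 24
f 21 24 22
f 23 19 25
f 23 25 24
f 24 25 26
f 24 26 22
f 25 19 27
f 25 27 26
f 26 27 28
f 26 28 22
f 27 19 29
f 27 29 28
f 28 29 30
f 28 30 22
f 29 19 31
f 29 31 30
f 30 31 32
f 30 32 22
f 31 19 33
f 31 33 32
f 32 33 34
f 32 34 22
f 33 19 35
f 33 35 34
f 34 35 36
f 34 36 22
f 35 19 37
f 35 37 36
f 36 37 38
f 36 38 22
f 37 19 39
f 37 39 38
f 38 39 40
f 38 40 22
f 39 19 41
f 39 41 40
f 40 41 42
f 40 42 22
f 41 19 43
f 41 43 42
f 42 43 44
f 42 44 22
f 43 19 45
f 43 45 44
f 44 45 46
f 44 46 22
f 45 19 20
f 45 20 46
f 46 20 21
f 46 21 22



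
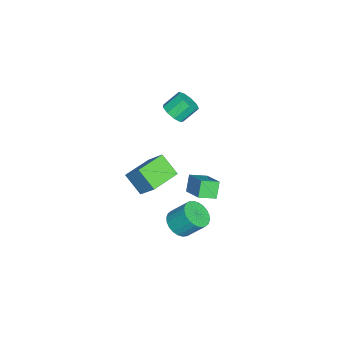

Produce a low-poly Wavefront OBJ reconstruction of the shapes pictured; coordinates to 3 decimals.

v -1.31 1.794 0.894
v -0.243 2.64 1.612
v -1.747 2.621 0.569
v -0.68 3.467 1.288
v -0.74 1.773 0.072
v 0.327 2.619 0.791
v -1.177 2.6 -0.252
v -0.11 3.446 0.466
v -1.195 1.312 -3.197
v -0.361 1.178 -3.101
v -0.331 2.113 -2.047
v -1.165 2.248 -2.143
v -0.362 1.426 -3.321
v -0.332 2.361 -2.267
v -0.489 1.656 -3.523
v -0.459 2.592 -2.468
v -0.724 1.835 -3.674
v -0.694 2.771 -2.62
v -1.031 1.933 -3.753
v -1.001 2.869 -2.699
v -1.362 1.938 -3.748
v -1.332 2.873 -2.693
v -1.668 1.847 -3.658
v -1.639 2.782 -2.604
v -1.902 1.674 -3.499
v -1.873 2.61 -2.444
v -2.029 1.447 -3.293
v -1.999 2.382 -2.239
v -2.028 1.199 -3.073
v -1.998 2.134 -2.019
v -1.901 0.968 -2.872
v -1.871 1.904 -1.817
v -1.666 0.789 -2.72
v -1.636 1.725 -1.666
v -1.359 0.691 -2.641
v -1.329 1.627 -1.587
v -1.028 0.687 -2.647
v -0.998 1.622 -1.592
v -0.721 0.778 -2.736
v -0.692 1.713 -1.682
v -0.487 0.95 -2.896
v -0.458 1.886 -1.841
v -1.333 -0.731 -1.316
v -1.828 -1.645 -0.379
v -2.849 0.123 -1.285
v -3.344 -0.792 -0.348
v -0.836 0.112 -0.232
v -1.331 -0.803 0.705
v -2.352 0.965 -0.201
v -2.847 0.051 0.736
v -3.705 0.413 3.425
v -3.045 0.622 3.623
v -3.495 1.315 4.393
v -4.155 1.107 4.195
v -3.212 0.913 3.263
v -3.663 1.606 4.033
v -3.61 0.97 2.979
v -4.061 1.664 3.749
v -4.052 0.767 2.903
v -4.503 1.46 3.673
v -4.332 0.398 3.072
v -4.782 1.092 3.842
v -4.318 0.036 3.406
v -4.768 0.73 4.176
v -4.017 -0.149 3.749
v -4.468 0.545 4.519
v -3.57 -0.071 3.94
v -4.021 0.622 4.71
v -3.186 0.233 3.891
v -3.637 0.927 4.661
f 2 4 1
f 5 2 1
f 1 4 3
f 3 5 1
f 2 8 4
f 6 2 5
f 6 8 2
f 4 8 3
f 7 5 3
f 3 8 7
f 7 6 5
f 8 6 7
f 10 9 13
f 10 13 11
f 11 13 14
f 11 14 12
f 13 9 15
f 13 15 14
f 14 15 16
f 14 16 12
f 15 9 17
f 15 17 16
f 16 17 18
f 16 18 12
f 17 9 19
f 17 19 18
f 18 19 20
f 18 20 12
f 19 9 21
f 19 21 20
f 20 21 22
f 20 22 12
f 21 9 23
f 21 23 22
f 22 23 24
f 22 24 12
f 23 9 25
f 23 25 24
f 24 25 26
f 24 26 12
f 25 9 27
f 25 27 26
f 26 27 28
f 26 28 12
f 27 9 29
f 27 29 28
f 28 29 30
f 28 30 12
f 29 9 31
f 29 31 30
f 30 31 32
f 30 32 12
f 31 9 33
f 31 33 32
f 32 33 34
f 32 34 12
f 33 9 35
f 33 35 34
f 34 35 36
f 34 36 12
f 35 9 37
f 35 37 36
f 36 37 38
f 36 38 12
f 37 9 39
f 37 39 38
f 38 39 40
f 38 40 12
f 39 9 41
f 39 41 40
f 40 41 42
f 40 42 12
f 41 9 10
f 41 10 42
f 42 10 11
f 42 11 12
f 44 46 43
f 47 44 43
f 43 46 45
f 45 47 43
f 44 50 46
f 48 44 47
f 48 50 44
f 46 50 45
f 49 47 45
f 45 50 49
f 49 48 47
f 50 48 49
f 52 51 55
f 52 55 53
f 53 55 56
f 53 56 54
f 55 51 57
f 55 57 56
f 56 57 58
f 56 58 54
f 57 51 59
f 57 59 58
f 58 59 60
f 58 60 54
f 59 51 61
f 59 61 60
f 60 61 62
f 60 62 54
f 61 51 63
f 61 63 62
f 62 63 64
f 62 64 54
f 63 51 65
f 63 65 64
f 64 65 66
f 64 66 54
f 65 51 67
f 65 67 66
f 66 67 68
f 66 68 54
f 67 51 69
f 67 69 68
f 68 69 70
f 68 70 54
f 69 51 52
f 69 52 70
f 70 52 53
f 70 53 54



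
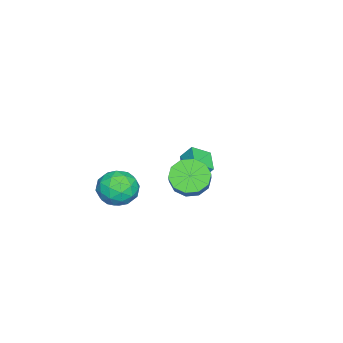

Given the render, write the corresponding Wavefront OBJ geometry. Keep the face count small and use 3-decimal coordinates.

v 2.27 -0.355 1.156
v 2.688 0.256 0.6
v 2.772 -1.476 0.3
v 3.19 -0.865 -0.256
v 3.504 -0.999 0.604
v 3.194 -0.306 1.133
v 2.266 -0.914 -0.233
v 1.956 -0.221 0.296
v 2.685 -0.09 -0.258
v 3.45 -0.142 0.259
v 2.01 -1.078 0.641
v 2.775 -1.13 1.158
v 2.435 0.049 0.953
v 3.025 -1.269 -0.053
v 3.21 -1.348 0.453
v 3.455 -0.989 0.126
v 2.732 -0.281 1.266
v 2.978 0.078 0.94
v 3.458 -0.66 0.942
v 2.482 -1.298 -0.04
v 2.728 -0.939 -0.366
v 2.005 -0.231 0.774
v 2.25 0.128 0.447
v 2.002 -0.56 -0.042
v 2.679 0.205 0.122
v 2.974 -0.454 -0.381
v 2.431 -0.483 -0.368
v 2.249 -0.076 -0.057
v 3.129 0.174 0.426
v 3.424 -0.485 -0.077
v 3.609 -0.564 0.429
v 3.426 -0.156 0.74
v 3.127 -0.029 -0.078
v 2.036 -0.735 0.977
v 2.331 -1.394 0.474
v 2.034 -1.064 0.16
v 1.851 -0.656 0.471
v 2.486 -0.766 1.281
v 2.781 -1.425 0.778
v 3.211 -1.144 0.957
v 3.029 -0.737 1.268
v 2.333 -1.191 0.978
v -3.111 0.642 -1.396
v -3.145 1.154 -0.706
v -2.163 1.127 -1.709
v -2.197 1.639 -1.019
v -2.603 -0.019 -0.881
v -2.637 0.493 -0.191
v -1.655 0.466 -1.194
v -1.689 0.978 -0.504
v 1.973 2.152 1.148
v 2.535 1.707 0.73
v 3.489 2.042 1.654
v 2.927 2.488 2.072
v 2.544 2.186 0.546
v 3.498 2.521 1.471
v 2.335 2.652 0.593
v 3.289 2.988 1.518
v 1.988 2.927 0.851
v 2.942 3.263 1.776
v 1.635 2.907 1.223
v 2.589 3.242 2.148
v 1.411 2.598 1.566
v 2.365 2.933 2.49
v 1.402 2.119 1.749
v 2.356 2.454 2.674
v 1.611 1.652 1.702
v 2.565 1.988 2.627
v 1.958 1.377 1.444
v 2.912 1.713 2.369
v 2.311 1.398 1.072
v 3.265 1.733 1.997
f 1 38 17
f 38 12 41
f 17 41 6
f 38 41 17
f 1 17 13
f 17 6 18
f 13 18 2
f 17 18 13
f 1 13 22
f 13 2 23
f 22 23 8
f 13 23 22
f 1 22 34
f 22 8 37
f 34 37 11
f 22 37 34
f 1 34 38
f 34 11 42
f 38 42 12
f 34 42 38
f 2 18 29
f 18 6 32
f 29 32 10
f 18 32 29
f 6 41 19
f 41 12 40
f 19 40 5
f 41 40 19
f 12 42 39
f 42 11 35
f 39 35 3
f 42 35 39
f 11 37 36
f 37 8 24
f 36 24 7
f 37 24 36
f 8 23 28
f 23 2 25
f 28 25 9
f 23 25 28
f 4 30 16
f 30 10 31
f 16 31 5
f 30 31 16
f 4 16 14
f 16 5 15
f 14 15 3
f 16 15 14
f 4 14 21
f 14 3 20
f 21 20 7
f 14 20 21
f 4 21 26
f 21 7 27
f 26 27 9
f 21 27 26
f 4 26 30
f 26 9 33
f 30 33 10
f 26 33 30
f 5 31 19
f 31 10 32
f 19 32 6
f 31 32 19
f 3 15 39
f 15 5 40
f 39 40 12
f 15 40 39
f 7 20 36
f 20 3 35
f 36 35 11
f 20 35 36
f 9 27 28
f 27 7 24
f 28 24 8
f 27 24 28
f 10 33 29
f 33 9 25
f 29 25 2
f 33 25 29
f 44 46 43
f 47 44 43
f 43 46 45
f 45 47 43
f 44 50 46
f 48 44 47
f 48 50 44
f 46 50 45
f 49 47 45
f 45 50 49
f 49 48 47
f 50 48 49
f 52 51 55
f 52 55 53
f 53 55 56
f 53 56 54
f 55 51 57
f 55 57 56
f 56 57 58
f 56 58 54
f 57 51 59
f 57 59 58
f 58 59 60
f 58 60 54
f 59 51 61
f 59 61 60
f 60 61 62
f 60 62 54
f 61 51 63
f 61 63 62
f 62 63 64
f 62 64 54
f 63 51 65
f 63 65 64
f 64 65 66
f 64 66 54
f 65 51 67
f 65 67 66
f 66 67 68
f 66 68 54
f 67 51 69
f 67 69 68
f 68 69 70
f 68 70 54
f 69 51 71
f 69 71 70
f 70 71 72
f 70 72 54
f 71 51 52
f 71 52 72
f 72 52 53
f 72 53 54



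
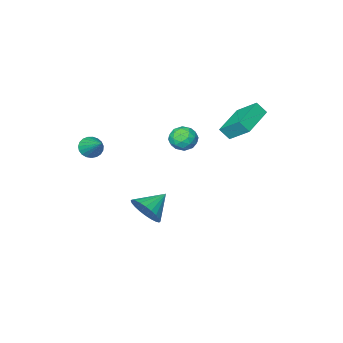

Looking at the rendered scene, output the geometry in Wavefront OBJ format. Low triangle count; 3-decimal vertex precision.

v -4.15 -1.309 2.786
v -3.788 -1.722 3.408
v -4.525 -0.114 3.798
v -4.162 -0.527 4.42
v -2.378 -0.393 2.36
v -2.015 -0.806 2.982
v -2.752 0.802 3.372
v -2.39 0.389 3.994
v 1.036 -3.089 -3.346
v 1.502 -3.676 -2.61
v -0.356 -3.251 -2.594
v 1.544 -3.3 -2.451
v 1.508 -2.893 -2.429
v 1.401 -2.515 -2.546
v 1.238 -2.225 -2.784
v 1.044 -2.066 -3.108
v 0.849 -2.063 -3.469
v 0.683 -2.216 -3.81
v 0.57 -2.502 -4.081
v 0.528 -2.877 -4.24
v 0.564 -3.284 -4.263
v 0.671 -3.662 -4.146
v 0.834 -3.952 -3.907
v 1.027 -4.111 -3.583
v 1.222 -4.115 -3.223
v 1.389 -3.962 -2.881
v 3.294 -4.723 1.493
v 3.924 -4.947 1.663
v 3.526 -3.237 2.587
v 3.978 -4.786 1.433
v 3.915 -4.613 1.212
v 3.744 -4.46 1.04
v 3.495 -4.352 0.947
v 3.211 -4.308 0.947
v 2.942 -4.336 1.042
v 2.734 -4.431 1.215
v 2.622 -4.576 1.436
v 2.627 -4.747 1.667
v 2.747 -4.913 1.867
v 2.961 -5.047 2.003
v 3.233 -5.124 2.051
v 3.516 -5.133 2.002
v 3.76 -5.07 1.865
v -1.404 -2.51 0.926
v -0.708 -2.871 1.231
v -2.152 -3.529 1.429
v -1.456 -3.89 1.734
v -1.738 -3.171 2.068
v -1.276 -2.541 1.757
v -1.584 -3.859 0.903
v -1.122 -3.229 0.592
v -0.819 -3.704 1.217
v -0.914 -3.279 1.937
v -1.946 -3.121 0.723
v -2.041 -2.696 1.443
v -0.99 -2.601 1.034
v -1.87 -3.799 1.626
v -2.036 -3.377 1.822
v -1.627 -3.589 2.001
v -1.324 -2.407 1.343
v -0.915 -2.619 1.522
v -1.52 -2.796 2.014
v -1.945 -3.781 1.138
v -1.536 -3.993 1.317
v -1.233 -2.811 0.659
v -0.824 -3.023 0.838
v -1.34 -3.604 0.646
v -0.647 -3.303 1.205
v -1.086 -3.902 1.501
v -1.162 -3.884 1.013
v -0.89 -3.513 0.83
v -0.702 -3.053 1.628
v -1.142 -3.652 1.924
v -1.308 -3.23 2.12
v -1.036 -2.859 1.937
v -0.768 -3.543 1.62
v -1.718 -2.748 0.736
v -2.158 -3.347 1.032
v -1.824 -3.541 0.723
v -1.552 -3.17 0.54
v -1.774 -2.498 1.159
v -2.213 -3.097 1.455
v -1.97 -2.887 1.83
v -1.698 -2.516 1.647
v -2.092 -2.857 1.04
f 2 4 1
f 5 2 1
f 1 4 3
f 3 5 1
f 2 8 4
f 6 2 5
f 6 8 2
f 4 8 3
f 7 5 3
f 3 8 7
f 7 6 5
f 8 6 7
f 10 9 12
f 10 12 11
f 12 9 13
f 12 13 11
f 13 9 14
f 13 14 11
f 14 9 15
f 14 15 11
f 15 9 16
f 15 16 11
f 16 9 17
f 16 17 11
f 17 9 18
f 17 18 11
f 18 9 19
f 18 19 11
f 19 9 20
f 19 20 11
f 20 9 21
f 20 21 11
f 21 9 22
f 21 22 11
f 22 9 23
f 22 23 11
f 23 9 24
f 23 24 11
f 24 9 25
f 24 25 11
f 25 9 26
f 25 26 11
f 26 9 10
f 26 10 11
f 28 27 30
f 28 30 29
f 30 27 31
f 30 31 29
f 31 27 32
f 31 32 29
f 32 27 33
f 32 33 29
f 33 27 34
f 33 34 29
f 34 27 35
f 34 35 29
f 35 27 36
f 35 36 29
f 36 27 37
f 36 37 29
f 37 27 38
f 37 38 29
f 38 27 39
f 38 39 29
f 39 27 40
f 39 40 29
f 40 27 41
f 40 41 29
f 41 27 42
f 41 42 29
f 42 27 43
f 42 43 29
f 43 27 28
f 43 28 29
f 44 81 60
f 81 55 84
f 60 84 49
f 81 84 60
f 44 60 56
f 60 49 61
f 56 61 45
f 60 61 56
f 44 56 65
f 56 45 66
f 65 66 51
f 56 66 65
f 44 65 77
f 65 51 80
f 77 80 54
f 65 80 77
f 44 77 81
f 77 54 85
f 81 85 55
f 77 85 81
f 45 61 72
f 61 49 75
f 72 75 53
f 61 75 72
f 49 84 62
f 84 55 83
f 62 83 48
f 84 83 62
f 55 85 82
f 85 54 78
f 82 78 46
f 85 78 82
f 54 80 79
f 80 51 67
f 79 67 50
f 80 67 79
f 51 66 71
f 66 45 68
f 71 68 52
f 66 68 71
f 47 73 59
f 73 53 74
f 59 74 48
f 73 74 59
f 47 59 57
f 59 48 58
f 57 58 46
f 59 58 57
f 47 57 64
f 57 46 63
f 64 63 50
f 57 63 64
f 47 64 69
f 64 50 70
f 69 70 52
f 64 70 69
f 47 69 73
f 69 52 76
f 73 76 53
f 69 76 73
f 48 74 62
f 74 53 75
f 62 75 49
f 74 75 62
f 46 58 82
f 58 48 83
f 82 83 55
f 58 83 82
f 50 63 79
f 63 46 78
f 79 78 54
f 63 78 79
f 52 70 71
f 70 50 67
f 71 67 51
f 70 67 71
f 53 76 72
f 76 52 68
f 72 68 45
f 76 68 72



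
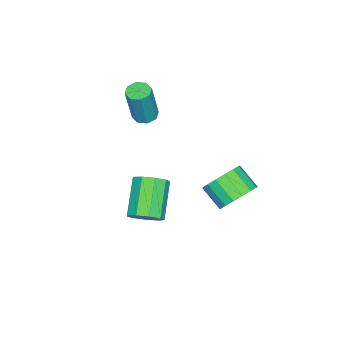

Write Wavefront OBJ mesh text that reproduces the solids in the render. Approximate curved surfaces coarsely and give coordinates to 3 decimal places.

v -2.221 1.717 -3.518
v -1.687 2.125 -2.712
v -2.085 1.071 -1.915
v -2.619 0.663 -2.722
v -2.144 2.33 -2.669
v -2.542 1.276 -1.872
v -2.618 2.394 -2.821
v -3.016 1.34 -2.024
v -3.002 2.303 -3.133
v -3.4 1.249 -2.336
v -3.207 2.078 -3.533
v -3.605 1.024 -2.736
v -3.186 1.771 -3.929
v -3.584 0.716 -3.133
v -2.944 1.451 -4.232
v -3.342 0.396 -3.435
v -2.536 1.192 -4.371
v -2.934 0.137 -3.574
v -2.056 1.053 -4.315
v -2.454 -0.001 -3.518
v -1.614 1.067 -4.076
v -2.012 0.012 -3.279
v -1.311 1.229 -3.71
v -1.709 0.175 -2.913
v -1.217 1.504 -3.299
v -1.615 0.449 -2.503
v -1.352 1.827 -2.939
v -1.75 0.773 -2.142
v 2.091 -0.863 -2.212
v 2.648 -1.016 -1.602
v 1.146 -1.451 -0.339
v 0.589 -1.297 -0.948
v 2.495 -0.463 -1.594
v 0.993 -0.897 -0.33
v 2.153 -0.096 -1.874
v 0.651 -0.53 -0.611
v 1.782 -0.088 -2.313
v 0.28 -0.523 -1.049
v 1.555 -0.443 -2.704
v 0.053 -0.877 -1.441
v 1.579 -0.994 -2.865
v 0.078 -1.428 -1.602
v 1.843 -1.484 -2.72
v 0.341 -1.918 -1.457
v 2.222 -1.683 -2.337
v 0.72 -2.117 -1.074
v 2.54 -1.498 -1.896
v 1.038 -1.933 -0.633
v -2.145 -2.881 0.832
v -1.653 -2.538 0.722
v -1.143 -2.615 2.757
v -1.635 -2.959 2.868
v -2.03 -2.283 0.826
v -1.519 -2.36 2.861
v -2.474 -2.378 0.934
v -1.963 -2.455 2.969
v -2.726 -2.768 0.982
v -2.215 -2.845 3.018
v -2.637 -3.225 0.943
v -2.127 -3.302 2.978
v -2.261 -3.48 0.839
v -1.75 -3.557 2.874
v -1.817 -3.385 0.731
v -1.306 -3.462 2.766
v -1.565 -2.995 0.682
v -1.054 -3.072 2.718
f 2 1 5
f 2 5 3
f 3 5 6
f 3 6 4
f 5 1 7
f 5 7 6
f 6 7 8
f 6 8 4
f 7 1 9
f 7 9 8
f 8 9 10
f 8 10 4
f 9 1 11
f 9 11 10
f 10 11 12
f 10 12 4
f 11 1 13
f 11 13 12
f 12 13 14
f 12 14 4
f 13 1 15
f 13 15 14
f 14 15 16
f 14 16 4
f 15 1 17
f 15 17 16
f 16 17 18
f 16 18 4
f 17 1 19
f 17 19 18
f 18 19 20
f 18 20 4
f 19 1 21
f 19 21 20
f 20 21 22
f 20 22 4
f 21 1 23
f 21 23 22
f 22 23 24
f 22 24 4
f 23 1 25
f 23 25 24
f 24 25 26
f 24 26 4
f 25 1 27
f 25 27 26
f 26 27 28
f 26 28 4
f 27 1 2
f 27 2 28
f 28 2 3
f 28 3 4
f 30 29 33
f 30 33 31
f 31 33 34
f 31 34 32
f 33 29 35
f 33 35 34
f 34 35 36
f 34 36 32
f 35 29 37
f 35 37 36
f 36 37 38
f 36 38 32
f 37 29 39
f 37 39 38
f 38 39 40
f 38 40 32
f 39 29 41
f 39 41 40
f 40 41 42
f 40 42 32
f 41 29 43
f 41 43 42
f 42 43 44
f 42 44 32
f 43 29 45
f 43 45 44
f 44 45 46
f 44 46 32
f 45 29 47
f 45 47 46
f 46 47 48
f 46 48 32
f 47 29 30
f 47 30 48
f 48 30 31
f 48 31 32
f 50 49 53
f 50 53 51
f 51 53 54
f 51 54 52
f 53 49 55
f 53 55 54
f 54 55 56
f 54 56 52
f 55 49 57
f 55 57 56
f 56 57 58
f 56 58 52
f 57 49 59
f 57 59 58
f 58 59 60
f 58 60 52
f 59 49 61
f 59 61 60
f 60 61 62
f 60 62 52
f 61 49 63
f 61 63 62
f 62 63 64
f 62 64 52
f 63 49 65
f 63 65 64
f 64 65 66
f 64 66 52
f 65 49 50
f 65 50 66
f 66 50 51
f 66 51 52



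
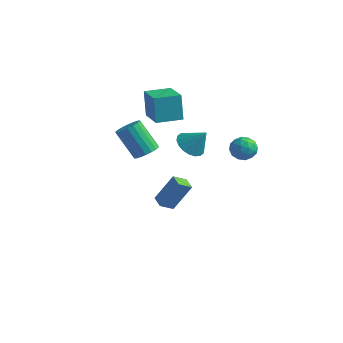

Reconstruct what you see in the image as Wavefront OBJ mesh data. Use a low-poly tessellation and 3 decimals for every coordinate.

v 0.178 1.978 0.162
v 1.018 1.813 -0.428
v 1.142 2.262 1.458
v 0.947 2.268 -0.474
v 0.724 2.666 -0.395
v 0.392 2.927 -0.205
v 0.018 3.001 0.057
v -0.324 2.872 0.34
v -0.567 2.566 0.588
v -0.663 2.143 0.752
v -0.592 1.688 0.799
v -0.369 1.291 0.72
v -0.037 1.029 0.53
v 0.337 0.956 0.267
v 0.679 1.085 -0.016
v 0.923 1.391 -0.264
v -1.414 0.443 -4.508
v -0.631 1.297 -2.685
v -0.957 1.219 -5.067
v -0.175 2.073 -3.244
v -0.645 -0.073 -4.596
v 0.137 0.781 -2.773
v -0.189 0.703 -5.155
v 0.594 1.557 -3.332
v 3.81 2.823 1.719
v 4.587 2.588 1.321
v 3.113 1.772 0.979
v 3.89 1.537 0.581
v 3.769 1.383 1.464
v 4.201 2.033 1.921
v 3.499 2.327 0.379
v 3.931 2.977 0.836
v 4.395 2.281 0.493
v 4.562 1.698 1.163
v 3.138 2.662 1.137
v 3.305 2.079 1.807
v 4.26 2.798 1.585
v 3.44 1.562 0.715
v 3.369 1.472 1.234
v 3.826 1.334 1
v 4.033 2.472 1.938
v 4.49 2.333 1.704
v 4.009 1.625 1.788
v 3.21 2.027 0.596
v 3.667 1.888 0.362
v 3.874 3.026 1.3
v 4.331 2.888 1.066
v 3.691 2.735 0.512
v 4.604 2.479 0.864
v 4.194 1.861 0.429
v 3.964 2.326 0.31
v 4.218 2.708 0.579
v 4.702 2.137 1.258
v 4.292 1.519 0.823
v 4.221 1.428 1.342
v 4.475 1.81 1.611
v 4.589 1.956 0.771
v 3.408 2.841 1.477
v 2.998 2.223 1.042
v 3.225 2.55 0.689
v 3.479 2.932 0.958
v 3.506 2.499 1.871
v 3.096 1.881 1.436
v 3.482 1.652 1.721
v 3.736 2.034 1.99
v 3.111 2.404 1.529
v -1.009 0.077 2.702
v -1.408 0.426 4.506
v -2.628 1.294 2.109
v -3.026 1.643 3.912
v 0.026 1.437 2.668
v -0.372 1.786 4.471
v -1.592 2.654 2.074
v -1.991 3.003 3.878
v 0.638 -3.165 2.567
v 1.297 -3.129 3.07
v -0.019 -3.14 4.796
v -0.678 -3.175 4.293
v 1.219 -2.773 3.012
v -0.097 -2.783 4.738
v 1.025 -2.494 2.866
v -0.291 -2.505 4.592
v 0.755 -2.348 2.661
v -0.561 -2.359 4.387
v 0.461 -2.364 2.437
v -0.855 -2.375 4.163
v 0.203 -2.539 2.239
v -1.113 -2.549 3.965
v 0.031 -2.837 2.106
v -1.285 -2.847 3.832
v -0.021 -3.2 2.064
v -1.337 -3.211 3.79
v 0.057 -3.557 2.122
v -1.259 -3.567 3.848
v 0.251 -3.835 2.268
v -1.065 -3.846 3.994
v 0.521 -3.981 2.473
v -0.795 -3.992 4.199
v 0.815 -3.965 2.697
v -0.501 -3.976 4.423
v 1.073 -3.791 2.895
v -0.243 -3.801 4.621
v 1.245 -3.493 3.028
v -0.071 -3.503 4.754
f 2 1 4
f 2 4 3
f 4 1 5
f 4 5 3
f 5 1 6
f 5 6 3
f 6 1 7
f 6 7 3
f 7 1 8
f 7 8 3
f 8 1 9
f 8 9 3
f 9 1 10
f 9 10 3
f 10 1 11
f 10 11 3
f 11 1 12
f 11 12 3
f 12 1 13
f 12 13 3
f 13 1 14
f 13 14 3
f 14 1 15
f 14 15 3
f 15 1 16
f 15 16 3
f 16 1 2
f 16 2 3
f 18 20 17
f 21 18 17
f 17 20 19
f 19 21 17
f 18 24 20
f 22 18 21
f 22 24 18
f 20 24 19
f 23 21 19
f 19 24 23
f 23 22 21
f 24 22 23
f 25 62 41
f 62 36 65
f 41 65 30
f 62 65 41
f 25 41 37
f 41 30 42
f 37 42 26
f 41 42 37
f 25 37 46
f 37 26 47
f 46 47 32
f 37 47 46
f 25 46 58
f 46 32 61
f 58 61 35
f 46 61 58
f 25 58 62
f 58 35 66
f 62 66 36
f 58 66 62
f 26 42 53
f 42 30 56
f 53 56 34
f 42 56 53
f 30 65 43
f 65 36 64
f 43 64 29
f 65 64 43
f 36 66 63
f 66 35 59
f 63 59 27
f 66 59 63
f 35 61 60
f 61 32 48
f 60 48 31
f 61 48 60
f 32 47 52
f 47 26 49
f 52 49 33
f 47 49 52
f 28 54 40
f 54 34 55
f 40 55 29
f 54 55 40
f 28 40 38
f 40 29 39
f 38 39 27
f 40 39 38
f 28 38 45
f 38 27 44
f 45 44 31
f 38 44 45
f 28 45 50
f 45 31 51
f 50 51 33
f 45 51 50
f 28 50 54
f 50 33 57
f 54 57 34
f 50 57 54
f 29 55 43
f 55 34 56
f 43 56 30
f 55 56 43
f 27 39 63
f 39 29 64
f 63 64 36
f 39 64 63
f 31 44 60
f 44 27 59
f 60 59 35
f 44 59 60
f 33 51 52
f 51 31 48
f 52 48 32
f 51 48 52
f 34 57 53
f 57 33 49
f 53 49 26
f 57 49 53
f 68 70 67
f 71 68 67
f 67 70 69
f 69 71 67
f 68 74 70
f 72 68 71
f 72 74 68
f 70 74 69
f 73 71 69
f 69 74 73
f 73 72 71
f 74 72 73
f 76 75 79
f 76 79 77
f 77 79 80
f 77 80 78
f 79 75 81
f 79 81 80
f 80 81 82
f 80 82 78
f 81 75 83
f 81 83 82
f 82 83 84
f 82 84 78
f 83 75 85
f 83 85 84
f 84 85 86
f 84 86 78
f 85 75 87
f 85 87 86
f 86 87 88
f 86 88 78
f 87 75 89
f 87 89 88
f 88 89 90
f 88 90 78
f 89 75 91
f 89 91 90
f 90 91 92
f 90 92 78
f 91 75 93
f 91 93 92
f 92 93 94
f 92 94 78
f 93 75 95
f 93 95 94
f 94 95 96
f 94 96 78
f 95 75 97
f 95 97 96
f 96 97 98
f 96 98 78
f 97 75 99
f 97 99 98
f 98 99 100
f 98 100 78
f 99 75 101
f 99 101 100
f 100 101 102
f 100 102 78
f 101 75 103
f 101 103 102
f 102 103 104
f 102 104 78
f 103 75 76
f 103 76 104
f 104 76 77
f 104 77 78



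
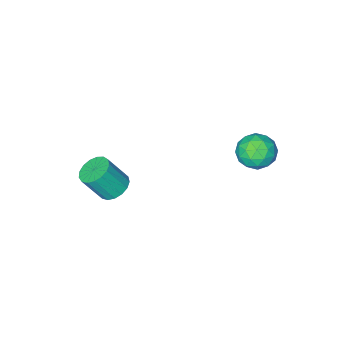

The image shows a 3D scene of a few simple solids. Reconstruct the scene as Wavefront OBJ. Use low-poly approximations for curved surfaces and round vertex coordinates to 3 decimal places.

v -4.786 3.176 1.581
v -3.924 3.777 1.92
v -3.716 2.263 0.48
v -2.854 2.864 0.819
v -3.33 2.144 1.507
v -3.991 2.708 2.188
v -3.649 3.332 0.212
v -4.31 3.896 0.893
v -3.222 3.874 1.074
v -3.024 3.139 1.874
v -4.616 2.901 0.526
v -4.418 2.166 1.326
v -4.449 3.556 1.848
v -3.191 2.484 0.552
v -3.471 2.06 0.957
v -2.964 2.413 1.156
v -4.488 2.928 2.005
v -3.981 3.281 2.204
v -3.632 2.321 1.961
v -3.659 2.759 0.196
v -3.152 3.112 0.395
v -4.676 3.627 1.244
v -4.169 3.98 1.443
v -4.008 3.719 0.439
v -3.529 3.967 1.549
v -2.901 3.43 0.902
v -3.368 3.705 0.545
v -3.756 4.037 0.946
v -3.413 3.535 2.02
v -2.784 2.998 1.372
v -3.064 2.575 1.777
v -3.452 2.906 2.177
v -3 3.592 1.522
v -4.856 3.042 1.028
v -4.227 2.505 0.38
v -4.188 3.134 0.223
v -4.576 3.465 0.623
v -4.739 2.61 1.498
v -4.111 2.073 0.851
v -3.884 2.003 1.454
v -4.272 2.335 1.855
v -4.64 2.448 0.878
v 0.64 -2.966 -4.26
v 1.395 -2.458 -4.494
v 2.255 -3.005 -2.914
v 1.5 -3.514 -2.68
v 1.142 -2.171 -4.257
v 2.001 -2.719 -2.677
v 0.773 -2.067 -4.021
v 1.633 -2.614 -2.441
v 0.375 -2.169 -3.839
v 1.234 -2.716 -2.259
v 0.037 -2.453 -3.754
v 0.896 -3.001 -2.174
v -0.163 -2.855 -3.785
v 0.696 -3.403 -2.205
v -0.179 -3.283 -3.924
v 0.681 -3.83 -2.344
v -0.007 -3.638 -4.141
v 0.853 -4.185 -2.561
v 0.314 -3.839 -4.384
v 1.173 -4.386 -2.805
v 0.709 -3.84 -4.6
v 1.568 -4.387 -3.02
v 1.088 -3.641 -4.737
v 1.947 -4.188 -3.157
v 1.365 -3.288 -4.765
v 2.224 -3.835 -3.185
v 1.476 -2.861 -4.678
v 2.335 -3.408 -3.098
f 1 38 17
f 38 12 41
f 17 41 6
f 38 41 17
f 1 17 13
f 17 6 18
f 13 18 2
f 17 18 13
f 1 13 22
f 13 2 23
f 22 23 8
f 13 23 22
f 1 22 34
f 22 8 37
f 34 37 11
f 22 37 34
f 1 34 38
f 34 11 42
f 38 42 12
f 34 42 38
f 2 18 29
f 18 6 32
f 29 32 10
f 18 32 29
f 6 41 19
f 41 12 40
f 19 40 5
f 41 40 19
f 12 42 39
f 42 11 35
f 39 35 3
f 42 35 39
f 11 37 36
f 37 8 24
f 36 24 7
f 37 24 36
f 8 23 28
f 23 2 25
f 28 25 9
f 23 25 28
f 4 30 16
f 30 10 31
f 16 31 5
f 30 31 16
f 4 16 14
f 16 5 15
f 14 15 3
f 16 15 14
f 4 14 21
f 14 3 20
f 21 20 7
f 14 20 21
f 4 21 26
f 21 7 27
f 26 27 9
f 21 27 26
f 4 26 30
f 26 9 33
f 30 33 10
f 26 33 30
f 5 31 19
f 31 10 32
f 19 32 6
f 31 32 19
f 3 15 39
f 15 5 40
f 39 40 12
f 15 40 39
f 7 20 36
f 20 3 35
f 36 35 11
f 20 35 36
f 9 27 28
f 27 7 24
f 28 24 8
f 27 24 28
f 10 33 29
f 33 9 25
f 29 25 2
f 33 25 29
f 44 43 47
f 44 47 45
f 45 47 48
f 45 48 46
f 47 43 49
f 47 49 48
f 48 49 50
f 48 50 46
f 49 43 51
f 49 51 50
f 50 51 52
f 50 52 46
f 51 43 53
f 51 53 52
f 52 53 54
f 52 54 46
f 53 43 55
f 53 55 54
f 54 55 56
f 54 56 46
f 55 43 57
f 55 57 56
f 56 57 58
f 56 58 46
f 57 43 59
f 57 59 58
f 58 59 60
f 58 60 46
f 59 43 61
f 59 61 60
f 60 61 62
f 60 62 46
f 61 43 63
f 61 63 62
f 62 63 64
f 62 64 46
f 63 43 65
f 63 65 64
f 64 65 66
f 64 66 46
f 65 43 67
f 65 67 66
f 66 67 68
f 66 68 46
f 67 43 69
f 67 69 68
f 68 69 70
f 68 70 46
f 69 43 44
f 69 44 70
f 70 44 45
f 70 45 46



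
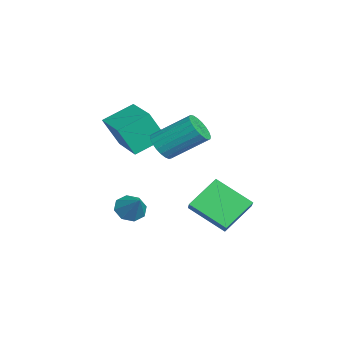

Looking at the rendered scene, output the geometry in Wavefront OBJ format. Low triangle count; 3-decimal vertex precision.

v 0.242 -1.662 2.318
v 0.772 -1.355 1.788
v 1.048 0.35 3.052
v 0.518 0.042 3.582
v 0.481 -1.227 1.678
v 0.757 0.478 2.942
v 0.149 -1.174 1.679
v 0.424 0.531 2.943
v -0.168 -1.205 1.79
v 0.108 0.5 3.054
v -0.413 -1.315 1.993
v -0.138 0.39 3.256
v -0.545 -1.486 2.251
v -0.27 0.219 3.515
v -0.541 -1.687 2.522
v -0.266 0.018 3.785
v -0.402 -1.884 2.757
v -0.126 -0.179 4.021
v -0.151 -2.042 2.916
v 0.125 -0.337 4.18
v 0.168 -2.135 2.972
v 0.443 -0.43 4.236
v 0.5 -2.146 2.915
v 0.775 -0.441 4.178
v 0.787 -2.074 2.754
v 1.062 -0.369 4.018
v 0.98 -1.93 2.519
v 1.255 -0.225 3.782
v 1.046 -1.74 2.248
v 1.321 -0.035 3.512
v 0.972 -1.537 1.99
v 1.247 0.168 3.254
v 2.059 -0.626 -0.67
v 1.246 0.63 0.434
v 2.97 0.906 -1.743
v 2.156 2.162 -0.638
v 2.884 -0.662 -0.022
v 2.07 0.594 1.083
v 3.794 0.87 -1.094
v 2.981 2.126 0.01
v -0.323 -3.015 -1.826
v 0.201 -2.879 -2.4
v 0.643 -2.645 -0.854
v -0.124 -2.388 -2.263
v -0.567 -2.265 -1.87
v -0.867 -2.582 -1.451
v -0.848 -3.152 -1.252
v -0.522 -3.643 -1.389
v -0.08 -3.766 -1.782
v 0.22 -3.449 -2.201
v -3.177 -3.322 0.98
v -3.111 -4.112 2.573
v -3.701 -1.844 1.734
v -3.634 -2.634 3.328
v -1.186 -2.726 1.192
v -1.119 -3.516 2.786
v -1.709 -1.248 1.947
v -1.643 -2.038 3.54
f 2 1 5
f 2 5 3
f 3 5 6
f 3 6 4
f 5 1 7
f 5 7 6
f 6 7 8
f 6 8 4
f 7 1 9
f 7 9 8
f 8 9 10
f 8 10 4
f 9 1 11
f 9 11 10
f 10 11 12
f 10 12 4
f 11 1 13
f 11 13 12
f 12 13 14
f 12 14 4
f 13 1 15
f 13 15 14
f 14 15 16
f 14 16 4
f 15 1 17
f 15 17 16
f 16 17 18
f 16 18 4
f 17 1 19
f 17 19 18
f 18 19 20
f 18 20 4
f 19 1 21
f 19 21 20
f 20 21 22
f 20 22 4
f 21 1 23
f 21 23 22
f 22 23 24
f 22 24 4
f 23 1 25
f 23 25 24
f 24 25 26
f 24 26 4
f 25 1 27
f 25 27 26
f 26 27 28
f 26 28 4
f 27 1 29
f 27 29 28
f 28 29 30
f 28 30 4
f 29 1 31
f 29 31 30
f 30 31 32
f 30 32 4
f 31 1 2
f 31 2 32
f 32 2 3
f 32 3 4
f 34 36 33
f 37 34 33
f 33 36 35
f 35 37 33
f 34 40 36
f 38 34 37
f 38 40 34
f 36 40 35
f 39 37 35
f 35 40 39
f 39 38 37
f 40 38 39
f 42 41 44
f 42 44 43
f 44 41 45
f 44 45 43
f 45 41 46
f 45 46 43
f 46 41 47
f 46 47 43
f 47 41 48
f 47 48 43
f 48 41 49
f 48 49 43
f 49 41 50
f 49 50 43
f 50 41 42
f 50 42 43
f 52 54 51
f 55 52 51
f 51 54 53
f 53 55 51
f 52 58 54
f 56 52 55
f 56 58 52
f 54 58 53
f 57 55 53
f 53 58 57
f 57 56 55
f 58 56 57

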